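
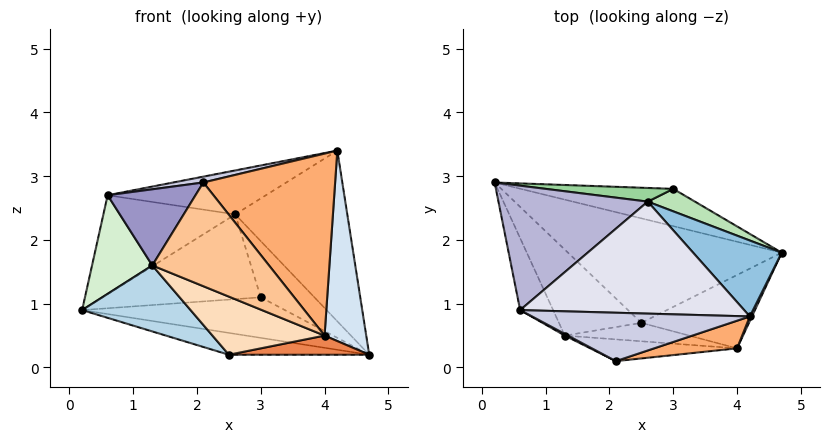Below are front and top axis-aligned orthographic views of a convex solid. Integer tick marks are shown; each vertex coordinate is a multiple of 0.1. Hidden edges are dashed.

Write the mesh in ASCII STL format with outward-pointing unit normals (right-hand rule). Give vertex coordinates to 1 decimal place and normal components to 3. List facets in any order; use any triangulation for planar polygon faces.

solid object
 facet normal -0.102 0.203 -0.974
  outer loop
   vertex 2.5 0.7 0.2
   vertex 0.2 2.9 0.9
   vertex 4.7 1.8 0.2
  endloop
 endfacet
 facet normal 0.612 0.723 0.321
  outer loop
   vertex 2.6 2.6 2.4
   vertex 4.2 0.8 3.4
   vertex 4.7 1.8 0.2
  endloop
 endfacet
 facet normal -0.636 -0.470 -0.612
  outer loop
   vertex 1.3 0.5 1.6
   vertex 0.2 2.9 0.9
   vertex 2.5 0.7 0.2
  endloop
 endfacet
 facet normal 0.907 -0.421 0.010
  outer loop
   vertex 4.0 0.3 0.5
   vertex 4.7 1.8 0.2
   vertex 4.2 0.8 3.4
  endloop
 endfacet
 facet normal 0.125 -0.250 -0.960
  outer loop
   vertex 4.0 0.3 0.5
   vertex 2.5 0.7 0.2
   vertex 4.7 1.8 0.2
  endloop
 endfacet
 facet normal 0.282 -0.949 0.144
  outer loop
   vertex 4.0 0.3 0.5
   vertex 4.2 0.8 3.4
   vertex 2.1 0.1 2.9
  endloop
 endfacet
 facet normal -0.154 -0.967 -0.203
  outer loop
   vertex 4.0 0.3 0.5
   vertex 2.1 0.1 2.9
   vertex 1.3 0.5 1.6
  endloop
 endfacet
 facet normal -0.190 -0.936 -0.297
  outer loop
   vertex 4.0 0.3 0.5
   vertex 1.3 0.5 1.6
   vertex 2.5 0.7 0.2
  endloop
 endfacet
 facet normal 0.074 0.734 -0.675
  outer loop
   vertex 3.0 2.8 1.1
   vertex 4.7 1.8 0.2
   vertex 0.2 2.9 0.9
  endloop
 endfacet
 facet normal 0.024 0.987 0.159
  outer loop
   vertex 3.0 2.8 1.1
   vertex 0.2 2.9 0.9
   vertex 2.6 2.6 2.4
  endloop
 endfacet
 facet normal 0.596 0.745 0.298
  outer loop
   vertex 3.0 2.8 1.1
   vertex 2.6 2.6 2.4
   vertex 4.7 1.8 0.2
  endloop
 endfacet
 facet normal -0.811 -0.472 -0.345
  outer loop
   vertex 0.6 0.9 2.7
   vertex 0.2 2.9 0.9
   vertex 1.3 0.5 1.6
  endloop
 endfacet
 facet normal -0.473 -0.881 0.020
  outer loop
   vertex 0.6 0.9 2.7
   vertex 1.3 0.5 1.6
   vertex 2.1 0.1 2.9
  endloop
 endfacet
 facet normal -0.381 0.575 0.724
  outer loop
   vertex 0.6 0.9 2.7
   vertex 2.6 2.6 2.4
   vertex 0.2 2.9 0.9
  endloop
 endfacet
 facet normal -0.193 -0.118 0.974
  outer loop
   vertex 0.6 0.9 2.7
   vertex 2.1 0.1 2.9
   vertex 4.2 0.8 3.4
  endloop
 endfacet
 facet normal -0.168 0.360 0.918
  outer loop
   vertex 0.6 0.9 2.7
   vertex 4.2 0.8 3.4
   vertex 2.6 2.6 2.4
  endloop
 endfacet
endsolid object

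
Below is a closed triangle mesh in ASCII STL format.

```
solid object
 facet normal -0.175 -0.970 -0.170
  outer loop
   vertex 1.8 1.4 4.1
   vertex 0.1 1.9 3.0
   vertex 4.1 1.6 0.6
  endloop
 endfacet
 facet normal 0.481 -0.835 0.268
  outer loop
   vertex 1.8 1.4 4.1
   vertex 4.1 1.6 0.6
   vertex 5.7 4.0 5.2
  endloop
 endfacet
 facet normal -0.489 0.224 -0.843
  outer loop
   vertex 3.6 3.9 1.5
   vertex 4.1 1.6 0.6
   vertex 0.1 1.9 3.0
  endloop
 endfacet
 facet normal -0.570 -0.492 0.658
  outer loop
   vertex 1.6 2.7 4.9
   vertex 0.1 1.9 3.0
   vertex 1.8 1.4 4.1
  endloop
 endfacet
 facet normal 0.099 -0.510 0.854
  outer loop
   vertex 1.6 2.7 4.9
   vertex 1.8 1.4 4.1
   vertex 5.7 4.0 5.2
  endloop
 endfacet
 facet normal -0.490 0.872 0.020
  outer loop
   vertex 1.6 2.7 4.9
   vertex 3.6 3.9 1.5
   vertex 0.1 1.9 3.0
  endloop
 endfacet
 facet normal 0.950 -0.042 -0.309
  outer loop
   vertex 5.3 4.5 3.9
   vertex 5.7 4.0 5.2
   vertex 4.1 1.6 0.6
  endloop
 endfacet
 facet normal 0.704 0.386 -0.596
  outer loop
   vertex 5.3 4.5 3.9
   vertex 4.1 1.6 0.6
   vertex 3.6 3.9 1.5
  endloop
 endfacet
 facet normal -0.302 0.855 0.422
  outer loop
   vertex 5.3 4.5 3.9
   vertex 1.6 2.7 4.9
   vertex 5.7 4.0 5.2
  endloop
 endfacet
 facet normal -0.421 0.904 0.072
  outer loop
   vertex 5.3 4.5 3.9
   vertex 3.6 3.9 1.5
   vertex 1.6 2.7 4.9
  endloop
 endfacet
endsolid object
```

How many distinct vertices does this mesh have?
7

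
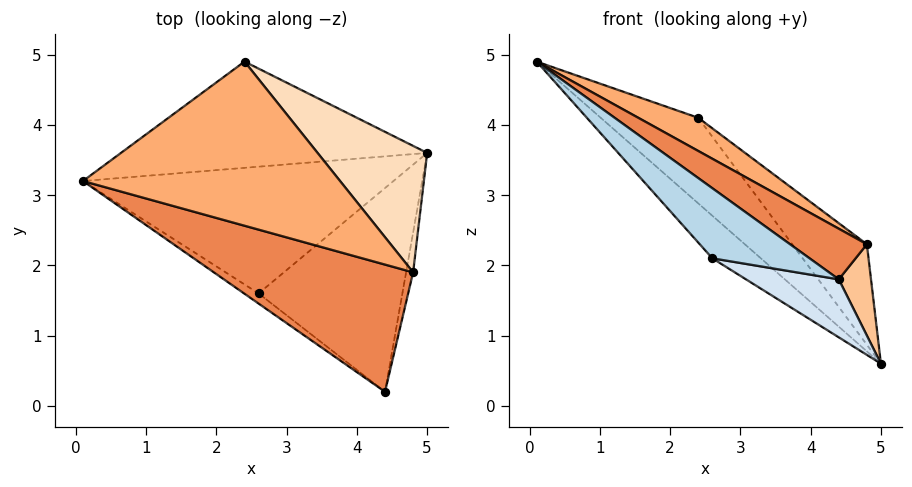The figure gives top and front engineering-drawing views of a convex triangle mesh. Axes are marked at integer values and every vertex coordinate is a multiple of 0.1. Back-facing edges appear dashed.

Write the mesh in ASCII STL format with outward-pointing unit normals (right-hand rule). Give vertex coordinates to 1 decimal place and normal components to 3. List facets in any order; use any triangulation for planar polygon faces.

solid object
 facet normal -0.592 0.506 -0.628
  outer loop
   vertex 2.4 4.9 4.1
   vertex 5.0 3.6 0.6
   vertex 0.1 3.2 4.9
  endloop
 endfacet
 facet normal -0.651 0.242 -0.719
  outer loop
   vertex 2.6 1.6 2.1
   vertex 0.1 3.2 4.9
   vertex 5.0 3.6 0.6
  endloop
 endfacet
 facet normal -0.622 -0.775 -0.112
  outer loop
   vertex 2.6 1.6 2.1
   vertex 4.4 0.2 1.8
   vertex 0.1 3.2 4.9
  endloop
 endfacet
 facet normal -0.350 -0.256 -0.901
  outer loop
   vertex 2.6 1.6 2.1
   vertex 5.0 3.6 0.6
   vertex 4.4 0.2 1.8
  endloop
 endfacet
 facet normal 0.381 -0.342 0.859
  outer loop
   vertex 4.8 1.9 2.3
   vertex 0.1 3.2 4.9
   vertex 4.4 0.2 1.8
  endloop
 endfacet
 facet normal 0.438 -0.178 0.881
  outer loop
   vertex 4.8 1.9 2.3
   vertex 2.4 4.9 4.1
   vertex 0.1 3.2 4.9
  endloop
 endfacet
 facet normal 0.975 -0.203 -0.089
  outer loop
   vertex 4.8 1.9 2.3
   vertex 4.4 0.2 1.8
   vertex 5.0 3.6 0.6
  endloop
 endfacet
 facet normal 0.807 0.368 0.463
  outer loop
   vertex 4.8 1.9 2.3
   vertex 5.0 3.6 0.6
   vertex 2.4 4.9 4.1
  endloop
 endfacet
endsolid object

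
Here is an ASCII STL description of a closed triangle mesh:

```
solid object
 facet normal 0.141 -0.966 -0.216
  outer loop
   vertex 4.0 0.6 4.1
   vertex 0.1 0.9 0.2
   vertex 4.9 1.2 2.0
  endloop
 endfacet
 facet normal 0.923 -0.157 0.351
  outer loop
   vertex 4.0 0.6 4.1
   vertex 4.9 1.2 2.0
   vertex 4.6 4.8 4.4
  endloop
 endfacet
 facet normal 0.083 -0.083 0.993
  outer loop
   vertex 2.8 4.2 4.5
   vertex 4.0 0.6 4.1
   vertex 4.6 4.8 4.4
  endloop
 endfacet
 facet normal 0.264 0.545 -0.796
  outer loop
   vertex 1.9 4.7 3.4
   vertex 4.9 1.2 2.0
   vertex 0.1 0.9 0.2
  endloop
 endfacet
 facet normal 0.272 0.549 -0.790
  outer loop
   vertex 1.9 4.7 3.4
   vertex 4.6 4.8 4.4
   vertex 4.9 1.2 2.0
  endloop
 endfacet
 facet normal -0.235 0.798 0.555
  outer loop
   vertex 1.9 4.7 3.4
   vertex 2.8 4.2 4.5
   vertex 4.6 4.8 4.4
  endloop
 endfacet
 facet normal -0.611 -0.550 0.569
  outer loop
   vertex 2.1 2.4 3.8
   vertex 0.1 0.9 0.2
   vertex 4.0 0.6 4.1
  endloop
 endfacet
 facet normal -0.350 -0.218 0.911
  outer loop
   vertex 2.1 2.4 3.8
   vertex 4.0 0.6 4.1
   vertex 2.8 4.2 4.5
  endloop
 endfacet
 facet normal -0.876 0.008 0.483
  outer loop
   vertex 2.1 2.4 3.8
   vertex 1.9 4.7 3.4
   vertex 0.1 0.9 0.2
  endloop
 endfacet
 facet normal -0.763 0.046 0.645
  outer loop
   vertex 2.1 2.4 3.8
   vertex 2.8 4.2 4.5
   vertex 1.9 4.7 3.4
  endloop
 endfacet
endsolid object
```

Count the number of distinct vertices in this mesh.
7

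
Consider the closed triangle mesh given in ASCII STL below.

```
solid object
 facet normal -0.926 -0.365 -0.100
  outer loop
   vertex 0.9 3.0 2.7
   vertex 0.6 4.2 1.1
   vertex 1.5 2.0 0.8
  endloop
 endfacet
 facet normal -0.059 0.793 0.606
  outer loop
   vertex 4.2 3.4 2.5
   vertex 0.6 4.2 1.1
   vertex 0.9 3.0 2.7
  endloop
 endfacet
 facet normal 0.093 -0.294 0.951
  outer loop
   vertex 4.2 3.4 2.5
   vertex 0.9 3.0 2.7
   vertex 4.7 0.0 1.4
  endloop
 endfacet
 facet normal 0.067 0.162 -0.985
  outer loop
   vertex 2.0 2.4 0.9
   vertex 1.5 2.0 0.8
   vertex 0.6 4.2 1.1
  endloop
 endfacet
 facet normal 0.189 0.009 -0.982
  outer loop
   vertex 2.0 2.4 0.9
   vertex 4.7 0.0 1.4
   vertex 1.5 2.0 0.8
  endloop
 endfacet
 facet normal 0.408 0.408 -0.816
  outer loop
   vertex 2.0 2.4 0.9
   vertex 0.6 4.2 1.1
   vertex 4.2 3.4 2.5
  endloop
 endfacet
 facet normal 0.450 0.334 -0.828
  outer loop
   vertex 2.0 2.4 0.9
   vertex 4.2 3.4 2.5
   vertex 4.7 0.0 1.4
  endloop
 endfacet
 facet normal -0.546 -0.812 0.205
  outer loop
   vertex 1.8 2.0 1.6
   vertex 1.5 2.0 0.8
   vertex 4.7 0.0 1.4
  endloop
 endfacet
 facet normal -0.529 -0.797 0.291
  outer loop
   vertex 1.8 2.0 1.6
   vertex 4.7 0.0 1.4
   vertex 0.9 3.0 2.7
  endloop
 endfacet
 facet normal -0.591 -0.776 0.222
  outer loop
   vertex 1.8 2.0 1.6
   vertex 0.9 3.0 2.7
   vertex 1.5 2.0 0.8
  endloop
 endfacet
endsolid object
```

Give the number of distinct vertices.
7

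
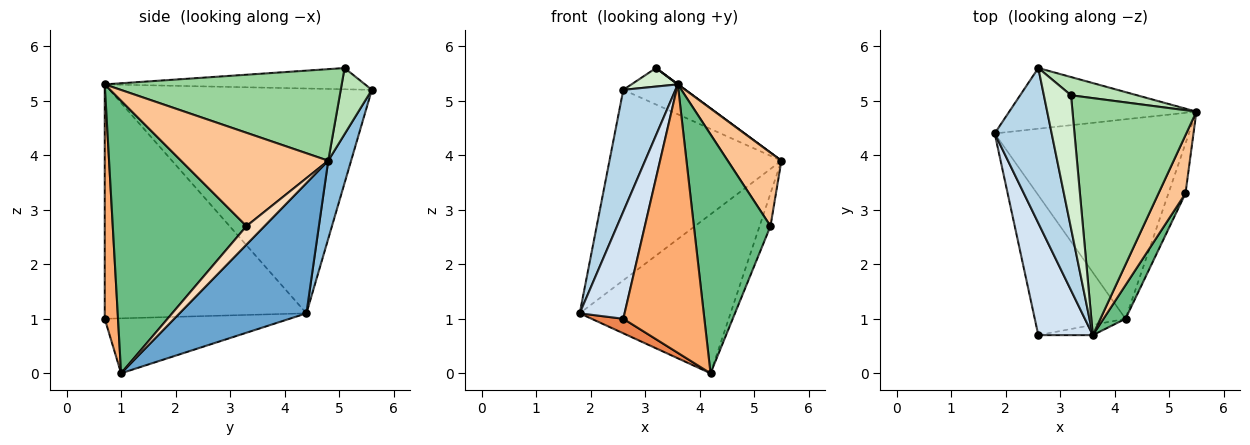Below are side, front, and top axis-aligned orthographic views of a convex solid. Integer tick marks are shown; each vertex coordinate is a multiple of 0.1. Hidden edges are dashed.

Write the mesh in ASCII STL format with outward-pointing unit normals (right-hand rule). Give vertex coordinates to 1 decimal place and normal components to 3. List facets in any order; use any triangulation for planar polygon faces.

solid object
 facet normal 0.464 0.552 -0.693
  outer loop
   vertex 4.2 1.0 0.0
   vertex 1.8 4.4 1.1
   vertex 5.5 4.8 3.9
  endloop
 endfacet
 facet normal 0.126 0.945 -0.301
  outer loop
   vertex 2.6 5.6 5.2
   vertex 5.5 4.8 3.9
   vertex 1.8 4.4 1.1
  endloop
 endfacet
 facet normal -0.952 -0.189 0.241
  outer loop
   vertex 2.6 5.6 5.2
   vertex 1.8 4.4 1.1
   vertex 3.6 0.7 5.3
  endloop
 endfacet
 facet normal -0.952 -0.212 0.221
  outer loop
   vertex 2.6 0.7 1.0
   vertex 3.6 0.7 5.3
   vertex 1.8 4.4 1.1
  endloop
 endfacet
 facet normal -0.516 -0.089 -0.852
  outer loop
   vertex 2.6 0.7 1.0
   vertex 1.8 4.4 1.1
   vertex 4.2 1.0 0.0
  endloop
 endfacet
 facet normal 0.161 -0.986 -0.038
  outer loop
   vertex 2.6 0.7 1.0
   vertex 4.2 1.0 0.0
   vertex 3.6 0.7 5.3
  endloop
 endfacet
 facet normal 0.907 -0.331 0.262
  outer loop
   vertex 5.3 3.3 2.7
   vertex 5.5 4.8 3.9
   vertex 3.6 0.7 5.3
  endloop
 endfacet
 facet normal 0.672 0.406 -0.620
  outer loop
   vertex 5.3 3.3 2.7
   vertex 4.2 1.0 0.0
   vertex 5.5 4.8 3.9
  endloop
 endfacet
 facet normal 0.866 -0.496 0.070
  outer loop
   vertex 5.3 3.3 2.7
   vertex 3.6 0.7 5.3
   vertex 4.2 1.0 0.0
  endloop
 endfacet
 facet normal 0.594 -0.001 0.804
  outer loop
   vertex 3.2 5.1 5.6
   vertex 3.6 0.7 5.3
   vertex 5.5 4.8 3.9
  endloop
 endfacet
 facet normal 0.408 0.816 0.408
  outer loop
   vertex 3.2 5.1 5.6
   vertex 5.5 4.8 3.9
   vertex 2.6 5.6 5.2
  endloop
 endfacet
 facet normal -0.613 -0.109 0.783
  outer loop
   vertex 3.2 5.1 5.6
   vertex 2.6 5.6 5.2
   vertex 3.6 0.7 5.3
  endloop
 endfacet
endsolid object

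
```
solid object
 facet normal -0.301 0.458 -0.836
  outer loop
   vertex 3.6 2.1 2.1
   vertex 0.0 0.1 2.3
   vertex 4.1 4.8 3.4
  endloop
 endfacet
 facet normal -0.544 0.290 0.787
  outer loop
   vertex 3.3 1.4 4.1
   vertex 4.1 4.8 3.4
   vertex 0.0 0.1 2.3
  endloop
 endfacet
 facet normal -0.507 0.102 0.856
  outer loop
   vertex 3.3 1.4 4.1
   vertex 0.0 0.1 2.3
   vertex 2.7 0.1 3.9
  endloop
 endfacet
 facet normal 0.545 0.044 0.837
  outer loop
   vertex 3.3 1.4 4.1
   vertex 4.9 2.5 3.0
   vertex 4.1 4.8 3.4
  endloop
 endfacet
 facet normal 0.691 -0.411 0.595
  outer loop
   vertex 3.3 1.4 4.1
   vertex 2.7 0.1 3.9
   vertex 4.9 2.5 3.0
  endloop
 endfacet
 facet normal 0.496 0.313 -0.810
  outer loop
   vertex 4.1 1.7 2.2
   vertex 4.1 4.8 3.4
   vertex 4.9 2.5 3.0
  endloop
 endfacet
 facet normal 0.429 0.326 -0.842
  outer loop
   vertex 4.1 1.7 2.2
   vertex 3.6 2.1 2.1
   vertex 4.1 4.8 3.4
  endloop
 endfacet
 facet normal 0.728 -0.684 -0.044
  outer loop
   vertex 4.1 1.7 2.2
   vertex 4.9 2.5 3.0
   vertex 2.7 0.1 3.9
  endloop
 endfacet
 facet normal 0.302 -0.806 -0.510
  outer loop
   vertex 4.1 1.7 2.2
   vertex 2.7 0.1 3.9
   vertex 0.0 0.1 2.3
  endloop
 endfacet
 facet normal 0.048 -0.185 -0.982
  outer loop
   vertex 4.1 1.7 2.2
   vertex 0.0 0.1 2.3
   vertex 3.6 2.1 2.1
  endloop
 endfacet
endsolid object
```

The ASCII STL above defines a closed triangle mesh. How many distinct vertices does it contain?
7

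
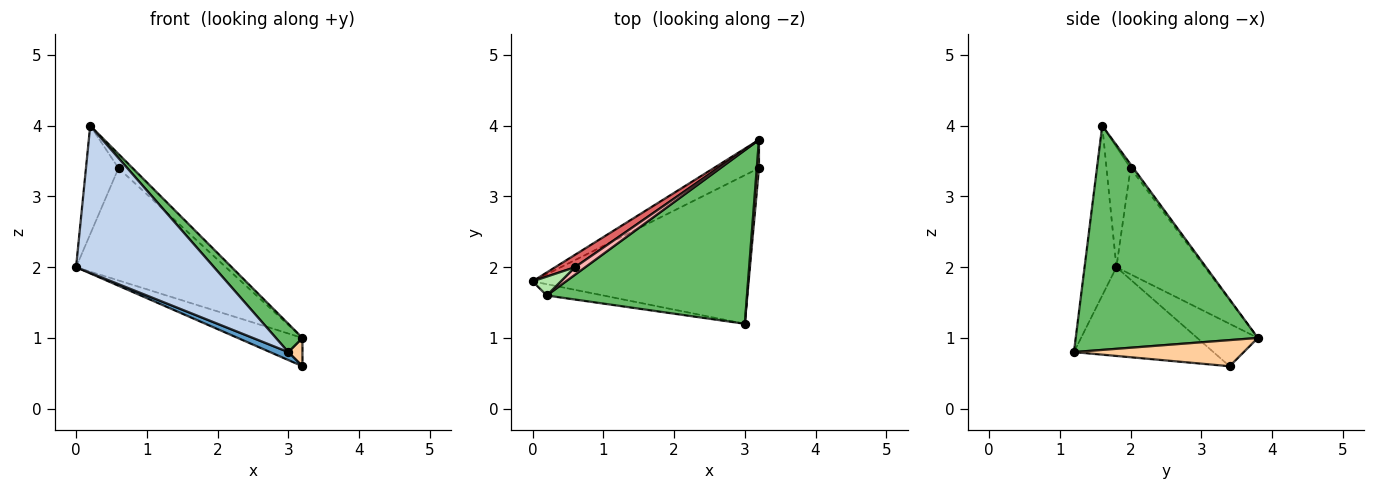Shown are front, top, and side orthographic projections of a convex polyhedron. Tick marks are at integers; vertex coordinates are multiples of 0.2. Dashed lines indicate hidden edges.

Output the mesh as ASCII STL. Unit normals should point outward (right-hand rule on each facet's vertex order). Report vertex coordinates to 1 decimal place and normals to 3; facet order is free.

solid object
 facet normal -0.379 -0.049 -0.924
  outer loop
   vertex 3.0 1.2 0.8
   vertex 0.0 1.8 2.0
   vertex 3.2 3.4 0.6
  endloop
 endfacet
 facet normal -0.224 -0.972 -0.075
  outer loop
   vertex 0.2 1.6 4.0
   vertex 0.0 1.8 2.0
   vertex 3.0 1.2 0.8
  endloop
 endfacet
 facet normal -0.553 0.589 -0.589
  outer loop
   vertex 3.2 3.8 1.0
   vertex 3.2 3.4 0.6
   vertex 0.0 1.8 2.0
  endloop
 endfacet
 facet normal 0.993 -0.083 0.083
  outer loop
   vertex 3.2 3.8 1.0
   vertex 3.0 1.2 0.8
   vertex 3.2 3.4 0.6
  endloop
 endfacet
 facet normal 0.741 -0.108 0.662
  outer loop
   vertex 3.2 3.8 1.0
   vertex 0.2 1.6 4.0
   vertex 3.0 1.2 0.8
  endloop
 endfacet
 facet normal -0.589 0.796 0.139
  outer loop
   vertex 0.6 2.0 3.4
   vertex 0.0 1.8 2.0
   vertex 0.2 1.6 4.0
  endloop
 endfacet
 facet normal -0.506 0.857 0.094
  outer loop
   vertex 0.6 2.0 3.4
   vertex 3.2 3.8 1.0
   vertex 0.0 1.8 2.0
  endloop
 endfacet
 facet normal -0.174 0.869 0.463
  outer loop
   vertex 0.6 2.0 3.4
   vertex 0.2 1.6 4.0
   vertex 3.2 3.8 1.0
  endloop
 endfacet
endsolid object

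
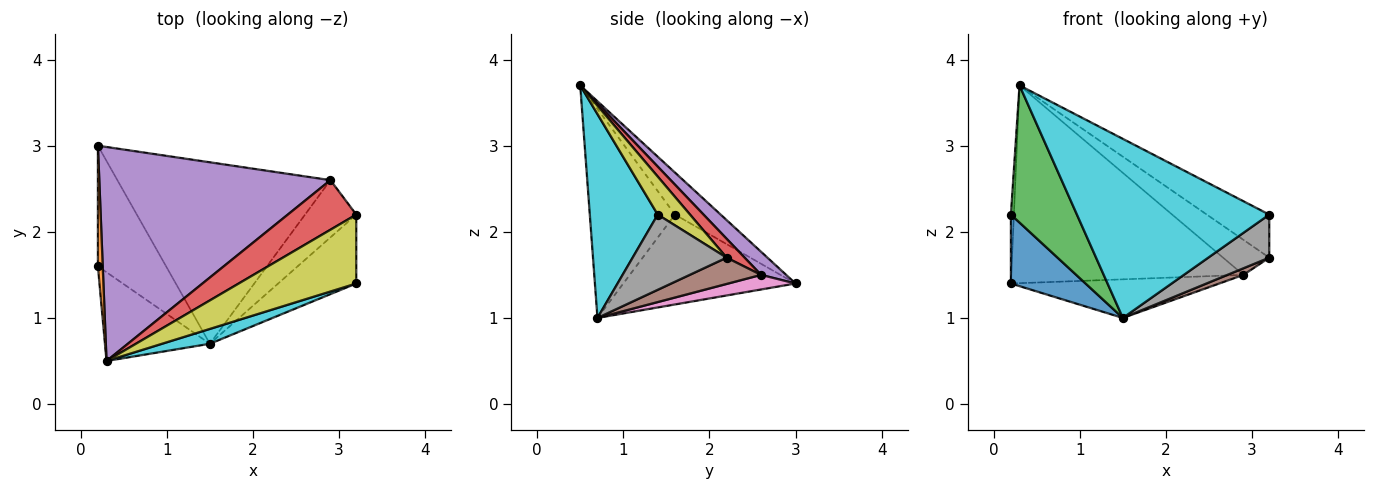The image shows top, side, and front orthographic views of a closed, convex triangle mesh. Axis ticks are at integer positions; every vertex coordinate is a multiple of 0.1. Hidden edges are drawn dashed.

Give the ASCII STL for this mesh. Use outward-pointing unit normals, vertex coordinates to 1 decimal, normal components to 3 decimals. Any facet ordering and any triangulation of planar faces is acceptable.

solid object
 facet normal -0.753 -0.326 -0.571
  outer loop
   vertex 1.5 0.7 1.0
   vertex 0.2 1.6 2.2
   vertex 0.2 3.0 1.4
  endloop
 endfacet
 facet normal -0.991 0.065 0.114
  outer loop
   vertex 0.3 0.5 3.7
   vertex 0.2 3.0 1.4
   vertex 0.2 1.6 2.2
  endloop
 endfacet
 facet normal -0.735 -0.570 -0.369
  outer loop
   vertex 0.3 0.5 3.7
   vertex 0.2 1.6 2.2
   vertex 1.5 0.7 1.0
  endloop
 endfacet
 facet normal 0.219 0.563 0.797
  outer loop
   vertex 2.9 2.6 1.5
   vertex 0.3 0.5 3.7
   vertex 3.2 2.2 1.7
  endloop
 endfacet
 facet normal 0.073 0.677 0.733
  outer loop
   vertex 2.9 2.6 1.5
   vertex 0.2 3.0 1.4
   vertex 0.3 0.5 3.7
  endloop
 endfacet
 facet normal 0.454 -0.102 -0.885
  outer loop
   vertex 2.9 2.6 1.5
   vertex 3.2 2.2 1.7
   vertex 1.5 0.7 1.0
  endloop
 endfacet
 facet normal 0.067 0.208 -0.976
  outer loop
   vertex 2.9 2.6 1.5
   vertex 1.5 0.7 1.0
   vertex 0.2 3.0 1.4
  endloop
 endfacet
 facet normal 0.633 -0.410 -0.657
  outer loop
   vertex 3.2 1.4 2.2
   vertex 1.5 0.7 1.0
   vertex 3.2 2.2 1.7
  endloop
 endfacet
 facet normal 0.264 0.511 0.818
  outer loop
   vertex 3.2 1.4 2.2
   vertex 3.2 2.2 1.7
   vertex 0.3 0.5 3.7
  endloop
 endfacet
 facet normal 0.332 -0.940 0.078
  outer loop
   vertex 3.2 1.4 2.2
   vertex 0.3 0.5 3.7
   vertex 1.5 0.7 1.0
  endloop
 endfacet
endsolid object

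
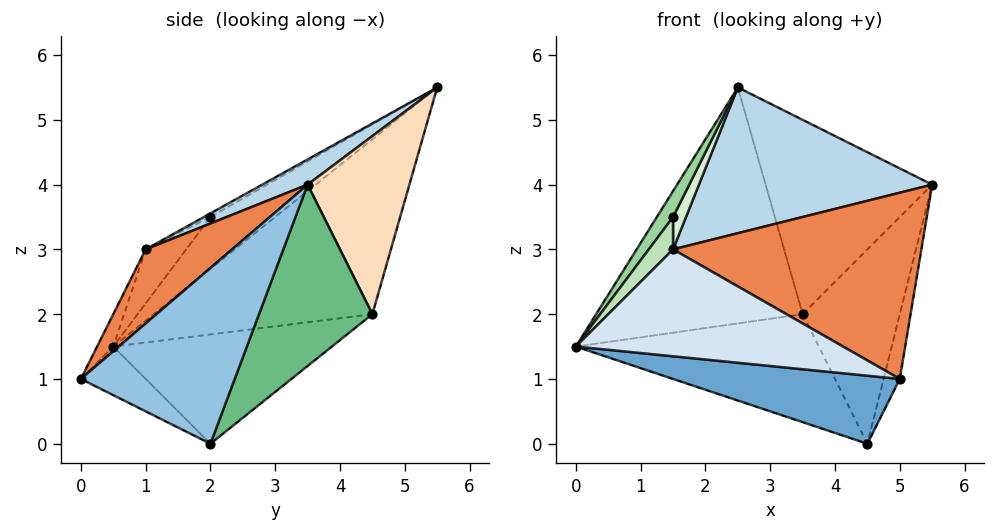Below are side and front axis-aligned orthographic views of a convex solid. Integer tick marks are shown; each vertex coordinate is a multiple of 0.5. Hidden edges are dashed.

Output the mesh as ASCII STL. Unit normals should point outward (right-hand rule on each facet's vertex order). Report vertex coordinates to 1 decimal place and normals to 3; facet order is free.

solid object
 facet normal -0.134 -0.470 -0.873
  outer loop
   vertex 5.0 0.0 1.0
   vertex 0.0 0.5 1.5
   vertex 4.5 2.0 0.0
  endloop
 endfacet
 facet normal 0.956 0.101 -0.277
  outer loop
   vertex 5.0 0.0 1.0
   vertex 4.5 2.0 0.0
   vertex 5.5 3.5 4.0
  endloop
 endfacet
 facet normal 0.097 -0.500 0.861
  outer loop
   vertex 1.5 1.0 3.0
   vertex 5.5 3.5 4.0
   vertex 2.5 5.5 5.5
  endloop
 endfacet
 facet normal -0.056 -0.929 0.366
  outer loop
   vertex 1.5 1.0 3.0
   vertex 0.0 0.5 1.5
   vertex 5.0 0.0 1.0
  endloop
 endfacet
 facet normal 0.227 -0.652 0.723
  outer loop
   vertex 1.5 1.0 3.0
   vertex 5.0 0.0 1.0
   vertex 5.5 3.5 4.0
  endloop
 endfacet
 facet normal -0.674 0.637 -0.375
  outer loop
   vertex 3.5 4.5 2.0
   vertex 0.0 0.5 1.5
   vertex 2.5 5.5 5.5
  endloop
 endfacet
 facet normal -0.415 0.461 -0.784
  outer loop
   vertex 3.5 4.5 2.0
   vertex 4.5 2.0 0.0
   vertex 0.0 0.5 1.5
  endloop
 endfacet
 facet normal 0.519 0.849 -0.094
  outer loop
   vertex 3.5 4.5 2.0
   vertex 2.5 5.5 5.5
   vertex 5.5 3.5 4.0
  endloop
 endfacet
 facet normal 0.697 0.597 -0.398
  outer loop
   vertex 3.5 4.5 2.0
   vertex 5.5 3.5 4.0
   vertex 4.5 2.0 0.0
  endloop
 endfacet
 facet normal -0.718 -0.179 0.673
  outer loop
   vertex 1.5 2.0 3.5
   vertex 2.5 5.5 5.5
   vertex 0.0 0.5 1.5
  endloop
 endfacet
 facet normal -0.598 -0.359 0.717
  outer loop
   vertex 1.5 2.0 3.5
   vertex 0.0 0.5 1.5
   vertex 1.5 1.0 3.0
  endloop
 endfacet
 facet normal -0.218 -0.436 0.873
  outer loop
   vertex 1.5 2.0 3.5
   vertex 1.5 1.0 3.0
   vertex 2.5 5.5 5.5
  endloop
 endfacet
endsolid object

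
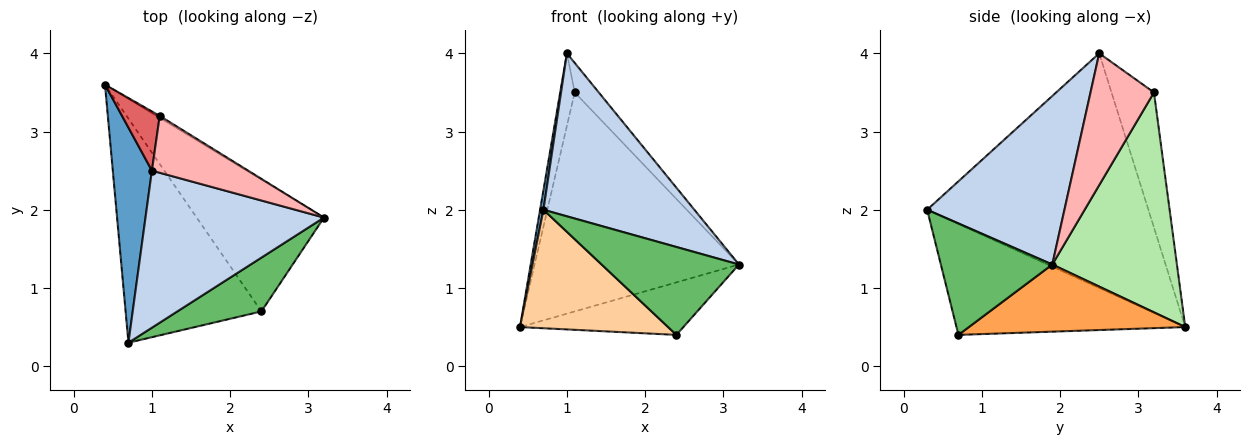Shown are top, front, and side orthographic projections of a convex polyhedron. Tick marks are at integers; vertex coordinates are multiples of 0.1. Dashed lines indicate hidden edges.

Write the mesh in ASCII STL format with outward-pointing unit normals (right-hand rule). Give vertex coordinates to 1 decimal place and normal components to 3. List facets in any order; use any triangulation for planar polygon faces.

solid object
 facet normal -0.986 -0.015 0.164
  outer loop
   vertex 1.0 2.5 4.0
   vertex 0.4 3.6 0.5
   vertex 0.7 0.3 2.0
  endloop
 endfacet
 facet normal 0.548 -0.602 0.580
  outer loop
   vertex 1.0 2.5 4.0
   vertex 0.7 0.3 2.0
   vertex 3.2 1.9 1.3
  endloop
 endfacet
 facet normal 0.440 0.332 -0.834
  outer loop
   vertex 2.4 0.7 0.4
   vertex 0.4 3.6 0.5
   vertex 3.2 1.9 1.3
  endloop
 endfacet
 facet normal -0.585 -0.379 -0.717
  outer loop
   vertex 2.4 0.7 0.4
   vertex 0.7 0.3 2.0
   vertex 0.4 3.6 0.5
  endloop
 endfacet
 facet normal 0.569 -0.701 0.429
  outer loop
   vertex 2.4 0.7 0.4
   vertex 3.2 1.9 1.3
   vertex 0.7 0.3 2.0
  endloop
 endfacet
 facet normal 0.521 0.854 -0.008
  outer loop
   vertex 1.1 3.2 3.5
   vertex 3.2 1.9 1.3
   vertex 0.4 3.6 0.5
  endloop
 endfacet
 facet normal -0.915 0.313 0.255
  outer loop
   vertex 1.1 3.2 3.5
   vertex 0.4 3.6 0.5
   vertex 1.0 2.5 4.0
  endloop
 endfacet
 facet normal 0.772 0.293 0.564
  outer loop
   vertex 1.1 3.2 3.5
   vertex 1.0 2.5 4.0
   vertex 3.2 1.9 1.3
  endloop
 endfacet
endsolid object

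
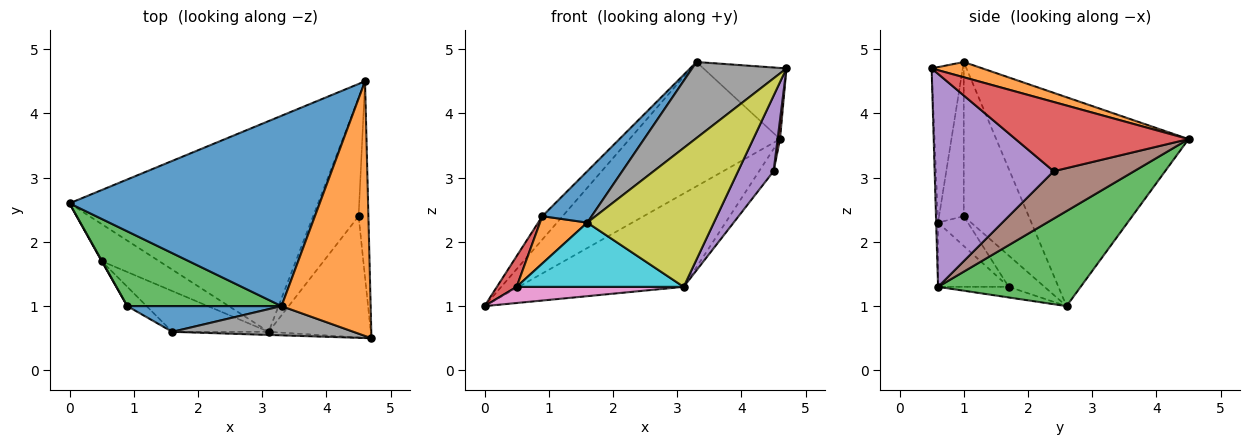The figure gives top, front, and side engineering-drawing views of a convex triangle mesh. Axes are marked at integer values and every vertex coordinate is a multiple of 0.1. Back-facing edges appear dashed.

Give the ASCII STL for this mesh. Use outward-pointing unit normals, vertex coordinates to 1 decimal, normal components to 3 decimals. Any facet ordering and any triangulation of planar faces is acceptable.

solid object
 facet normal -0.573 0.448 0.686
  outer loop
   vertex 3.3 1.0 4.8
   vertex 4.6 4.5 3.6
   vertex 0.0 2.6 1.0
  endloop
 endfacet
 facet normal 0.163 0.265 0.950
  outer loop
   vertex 3.3 1.0 4.8
   vertex 4.7 0.5 4.7
   vertex 4.6 4.5 3.6
  endloop
 endfacet
 facet normal 0.330 0.382 -0.863
  outer loop
   vertex 3.1 0.6 1.3
   vertex 0.0 2.6 1.0
   vertex 4.6 4.5 3.6
  endloop
 endfacet
 facet normal 0.990 -0.014 -0.140
  outer loop
   vertex 4.5 2.4 3.1
   vertex 4.6 4.5 3.6
   vertex 4.7 0.5 4.7
  endloop
 endfacet
 facet normal 0.871 -0.260 -0.417
  outer loop
   vertex 4.5 2.4 3.1
   vertex 4.7 0.5 4.7
   vertex 3.1 0.6 1.3
  endloop
 endfacet
 facet normal 0.716 0.129 -0.686
  outer loop
   vertex 4.5 2.4 3.1
   vertex 3.1 0.6 1.3
   vertex 4.6 4.5 3.6
  endloop
 endfacet
 facet normal -0.167 -0.394 -0.904
  outer loop
   vertex 0.5 1.7 1.3
   vertex 0.0 2.6 1.0
   vertex 3.1 0.6 1.3
  endloop
 endfacet
 facet normal -0.294 -0.892 0.343
  outer loop
   vertex 1.6 0.6 2.3
   vertex 4.7 0.5 4.7
   vertex 3.3 1.0 4.8
  endloop
 endfacet
 facet normal -0.015 -1.000 -0.022
  outer loop
   vertex 1.6 0.6 2.3
   vertex 3.1 0.6 1.3
   vertex 4.7 0.5 4.7
  endloop
 endfacet
 facet normal -0.336 -0.795 -0.505
  outer loop
   vertex 1.6 0.6 2.3
   vertex 0.5 1.7 1.3
   vertex 3.1 0.6 1.3
  endloop
 endfacet
 facet normal -0.408 -0.816 0.408
  outer loop
   vertex 0.9 1.0 2.4
   vertex 1.6 0.6 2.3
   vertex 3.3 1.0 4.8
  endloop
 endfacet
 facet normal -0.504 -0.800 -0.326
  outer loop
   vertex 0.9 1.0 2.4
   vertex 0.5 1.7 1.3
   vertex 1.6 0.6 2.3
  endloop
 endfacet
 facet normal -0.690 0.216 0.690
  outer loop
   vertex 0.9 1.0 2.4
   vertex 3.3 1.0 4.8
   vertex 0.0 2.6 1.0
  endloop
 endfacet
 facet normal -0.876 -0.483 0.011
  outer loop
   vertex 0.9 1.0 2.4
   vertex 0.0 2.6 1.0
   vertex 0.5 1.7 1.3
  endloop
 endfacet
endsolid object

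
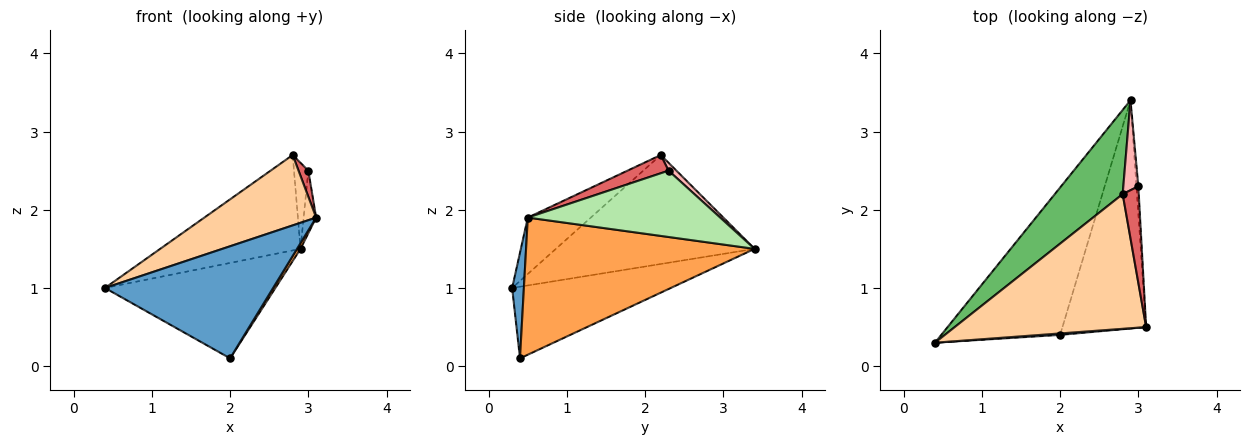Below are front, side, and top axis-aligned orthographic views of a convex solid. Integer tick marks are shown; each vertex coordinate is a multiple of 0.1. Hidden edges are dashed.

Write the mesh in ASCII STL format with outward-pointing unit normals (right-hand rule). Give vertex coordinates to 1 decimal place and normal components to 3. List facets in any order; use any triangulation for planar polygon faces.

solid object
 facet normal 0.070 -0.997 0.013
  outer loop
   vertex 2.0 0.4 0.1
   vertex 3.1 0.5 1.9
   vertex 0.4 0.3 1.0
  endloop
 endfacet
 facet normal -0.452 0.485 -0.749
  outer loop
   vertex 2.0 0.4 0.1
   vertex 0.4 0.3 1.0
   vertex 2.9 3.4 1.5
  endloop
 endfacet
 facet normal 0.854 -0.013 -0.521
  outer loop
   vertex 2.0 0.4 0.1
   vertex 2.9 3.4 1.5
   vertex 3.1 0.5 1.9
  endloop
 endfacet
 facet normal -0.253 -0.448 0.858
  outer loop
   vertex 2.8 2.2 2.7
   vertex 0.4 0.3 1.0
   vertex 3.1 0.5 1.9
  endloop
 endfacet
 facet normal -0.728 0.514 0.453
  outer loop
   vertex 2.8 2.2 2.7
   vertex 2.9 3.4 1.5
   vertex 0.4 0.3 1.0
  endloop
 endfacet
 facet normal 0.997 0.065 -0.028
  outer loop
   vertex 3.0 2.3 2.5
   vertex 3.1 0.5 1.9
   vertex 2.9 3.4 1.5
  endloop
 endfacet
 facet normal 0.739 -0.176 0.651
  outer loop
   vertex 3.0 2.3 2.5
   vertex 2.8 2.2 2.7
   vertex 3.1 0.5 1.9
  endloop
 endfacet
 facet normal 0.353 0.647 0.676
  outer loop
   vertex 3.0 2.3 2.5
   vertex 2.9 3.4 1.5
   vertex 2.8 2.2 2.7
  endloop
 endfacet
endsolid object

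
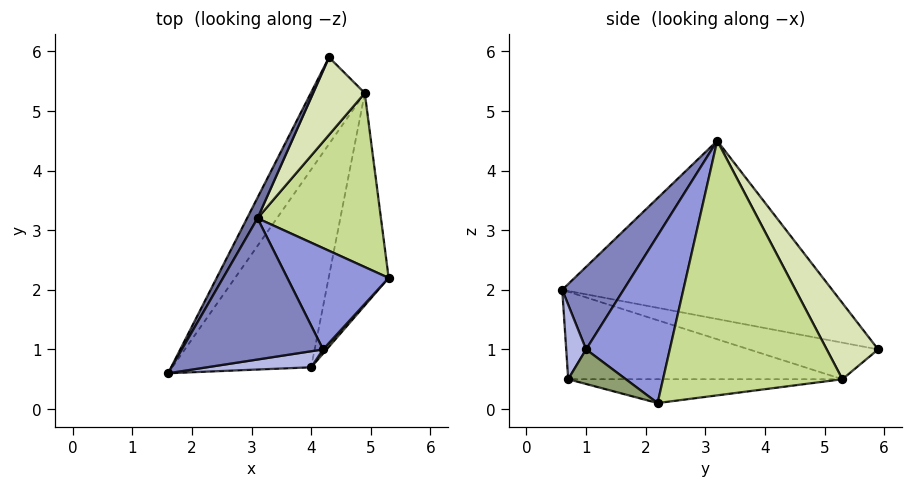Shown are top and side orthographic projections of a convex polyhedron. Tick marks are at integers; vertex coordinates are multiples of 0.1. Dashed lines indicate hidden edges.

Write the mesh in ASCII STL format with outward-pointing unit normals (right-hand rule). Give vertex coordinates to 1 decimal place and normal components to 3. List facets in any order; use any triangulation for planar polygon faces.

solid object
 facet normal -0.886 0.461 0.052
  outer loop
   vertex 3.1 3.2 4.5
   vertex 4.3 5.9 1.0
   vertex 1.6 0.6 2.0
  endloop
 endfacet
 facet normal 0.336 -0.746 0.575
  outer loop
   vertex 4.2 1.0 1.0
   vertex 3.1 3.2 4.5
   vertex 1.6 0.6 2.0
  endloop
 endfacet
 facet normal 0.795 -0.368 0.481
  outer loop
   vertex 4.2 1.0 1.0
   vertex 5.3 2.2 0.1
   vertex 3.1 3.2 4.5
  endloop
 endfacet
 facet normal 0.289 -0.867 0.405
  outer loop
   vertex 4.0 0.7 0.5
   vertex 4.2 1.0 1.0
   vertex 1.6 0.6 2.0
  endloop
 endfacet
 facet normal 0.764 -0.641 0.079
  outer loop
   vertex 4.0 0.7 0.5
   vertex 5.3 2.2 0.1
   vertex 4.2 1.0 1.0
  endloop
 endfacet
 facet normal -0.368 0.072 -0.927
  outer loop
   vertex 4.9 5.3 0.5
   vertex 5.3 2.2 0.1
   vertex 4.0 0.7 0.5
  endloop
 endfacet
 facet normal 0.898 0.060 0.436
  outer loop
   vertex 4.9 5.3 0.5
   vertex 3.1 3.2 4.5
   vertex 5.3 2.2 0.1
  endloop
 endfacet
 facet normal 0.779 0.339 0.528
  outer loop
   vertex 4.9 5.3 0.5
   vertex 4.3 5.9 1.0
   vertex 3.1 3.2 4.5
  endloop
 endfacet
 facet normal -0.556 0.128 -0.821
  outer loop
   vertex 4.9 5.3 0.5
   vertex 1.6 0.6 2.0
   vertex 4.3 5.9 1.0
  endloop
 endfacet
 facet normal -0.530 0.104 -0.841
  outer loop
   vertex 4.9 5.3 0.5
   vertex 4.0 0.7 0.5
   vertex 1.6 0.6 2.0
  endloop
 endfacet
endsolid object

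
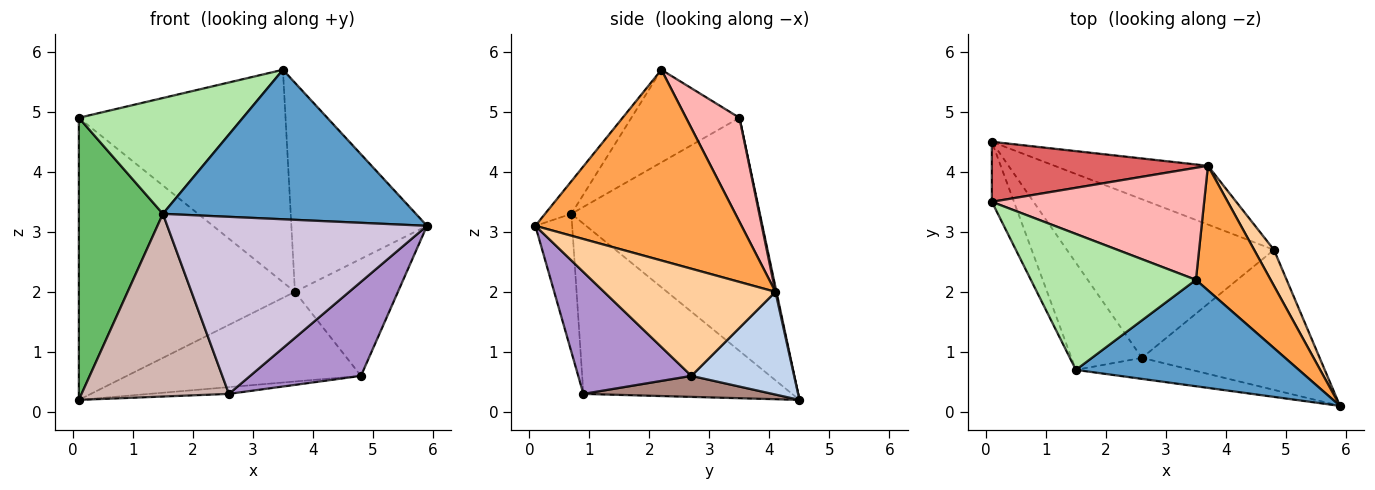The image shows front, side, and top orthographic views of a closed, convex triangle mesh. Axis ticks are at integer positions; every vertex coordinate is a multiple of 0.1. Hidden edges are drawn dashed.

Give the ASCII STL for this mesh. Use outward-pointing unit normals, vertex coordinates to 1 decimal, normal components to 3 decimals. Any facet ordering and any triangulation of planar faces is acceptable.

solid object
 facet normal -0.084 -0.812 0.578
  outer loop
   vertex 1.5 0.7 3.3
   vertex 5.9 0.1 3.1
   vertex 3.5 2.2 5.7
  endloop
 endfacet
 facet normal 0.345 0.785 -0.515
  outer loop
   vertex 3.7 4.1 2.0
   vertex 4.8 2.7 0.6
   vertex 0.1 4.5 0.2
  endloop
 endfacet
 facet normal 0.794 0.522 0.311
  outer loop
   vertex 3.7 4.1 2.0
   vertex 3.5 2.2 5.7
   vertex 5.9 0.1 3.1
  endloop
 endfacet
 facet normal 0.847 0.509 0.157
  outer loop
   vertex 3.7 4.1 2.0
   vertex 5.9 0.1 3.1
   vertex 4.8 2.7 0.6
  endloop
 endfacet
 facet normal -0.910 -0.406 -0.086
  outer loop
   vertex 0.1 3.5 4.9
   vertex 0.1 4.5 0.2
   vertex 1.5 0.7 3.3
  endloop
 endfacet
 facet normal -0.393 -0.596 0.700
  outer loop
   vertex 0.1 3.5 4.9
   vertex 1.5 0.7 3.3
   vertex 3.5 2.2 5.7
  endloop
 endfacet
 facet normal 0.005 0.978 0.208
  outer loop
   vertex 0.1 3.5 4.9
   vertex 3.7 4.1 2.0
   vertex 0.1 4.5 0.2
  endloop
 endfacet
 facet normal 0.223 0.862 0.455
  outer loop
   vertex 0.1 3.5 4.9
   vertex 3.5 2.2 5.7
   vertex 3.7 4.1 2.0
  endloop
 endfacet
 facet normal 0.495 -0.484 -0.721
  outer loop
   vertex 2.6 0.9 0.3
   vertex 4.8 2.7 0.6
   vertex 5.9 0.1 3.1
  endloop
 endfacet
 facet normal -0.139 -0.983 -0.117
  outer loop
   vertex 2.6 0.9 0.3
   vertex 5.9 0.1 3.1
   vertex 1.5 0.7 3.3
  endloop
 endfacet
 facet normal 0.101 0.042 -0.994
  outer loop
   vertex 2.6 0.9 0.3
   vertex 0.1 4.5 0.2
   vertex 4.8 2.7 0.6
  endloop
 endfacet
 facet normal -0.774 -0.546 -0.320
  outer loop
   vertex 2.6 0.9 0.3
   vertex 1.5 0.7 3.3
   vertex 0.1 4.5 0.2
  endloop
 endfacet
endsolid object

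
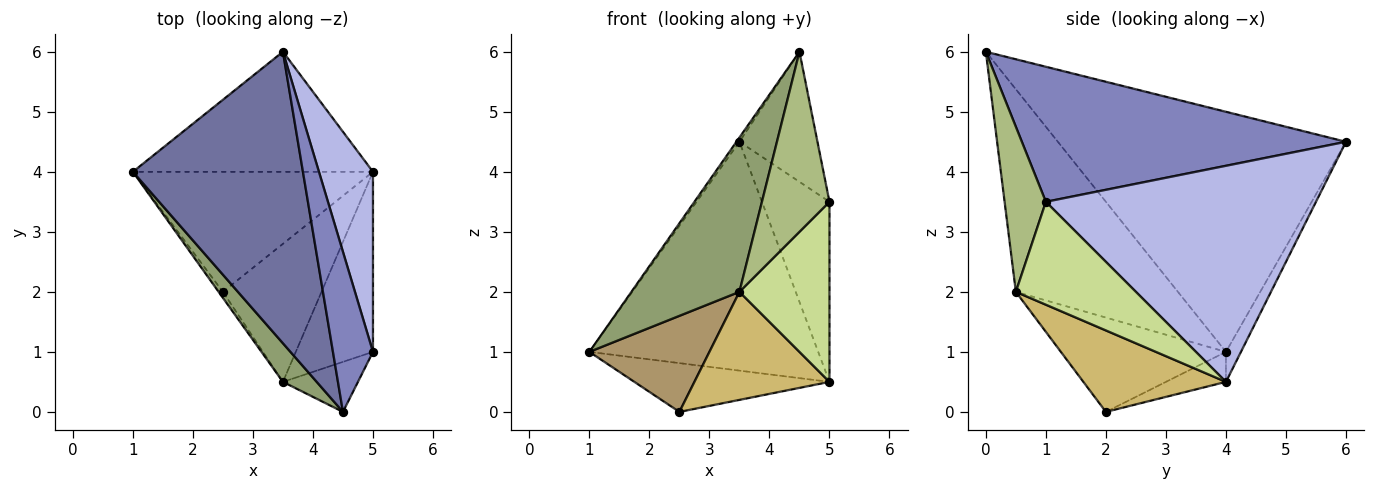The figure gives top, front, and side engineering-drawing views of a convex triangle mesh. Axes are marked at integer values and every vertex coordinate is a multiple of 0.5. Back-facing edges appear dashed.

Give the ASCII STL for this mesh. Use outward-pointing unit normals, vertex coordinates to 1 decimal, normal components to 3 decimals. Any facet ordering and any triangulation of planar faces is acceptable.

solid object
 facet normal -0.816 0.008 0.578
  outer loop
   vertex 4.5 0.0 6.0
   vertex 3.5 6.0 4.5
   vertex 1.0 4.0 1.0
  endloop
 endfacet
 facet normal 0.934 0.225 0.277
  outer loop
   vertex 4.5 0.0 6.0
   vertex 5.0 1.0 3.5
   vertex 3.5 6.0 4.5
  endloop
 endfacet
 facet normal -0.058 0.884 -0.464
  outer loop
   vertex 5.0 4.0 0.5
   vertex 1.0 4.0 1.0
   vertex 3.5 6.0 4.5
  endloop
 endfacet
 facet normal 0.943 0.236 0.236
  outer loop
   vertex 5.0 4.0 0.5
   vertex 3.5 6.0 4.5
   vertex 5.0 1.0 3.5
  endloop
 endfacet
 facet normal -0.824 -0.549 0.137
  outer loop
   vertex 3.5 0.5 2.0
   vertex 4.5 0.0 6.0
   vertex 1.0 4.0 1.0
  endloop
 endfacet
 facet normal 0.507 -0.830 -0.231
  outer loop
   vertex 3.5 0.5 2.0
   vertex 5.0 1.0 3.5
   vertex 4.5 0.0 6.0
  endloop
 endfacet
 facet normal 0.686 -0.514 -0.514
  outer loop
   vertex 3.5 0.5 2.0
   vertex 5.0 4.0 0.5
   vertex 5.0 1.0 3.5
  endloop
 endfacet
 facet normal -0.115 0.374 -0.920
  outer loop
   vertex 2.5 2.0 0.0
   vertex 1.0 4.0 1.0
   vertex 5.0 4.0 0.5
  endloop
 endfacet
 facet normal -0.808 -0.588 -0.037
  outer loop
   vertex 2.5 2.0 0.0
   vertex 3.5 0.5 2.0
   vertex 1.0 4.0 1.0
  endloop
 endfacet
 facet normal 0.545 -0.517 -0.660
  outer loop
   vertex 2.5 2.0 0.0
   vertex 5.0 4.0 0.5
   vertex 3.5 0.5 2.0
  endloop
 endfacet
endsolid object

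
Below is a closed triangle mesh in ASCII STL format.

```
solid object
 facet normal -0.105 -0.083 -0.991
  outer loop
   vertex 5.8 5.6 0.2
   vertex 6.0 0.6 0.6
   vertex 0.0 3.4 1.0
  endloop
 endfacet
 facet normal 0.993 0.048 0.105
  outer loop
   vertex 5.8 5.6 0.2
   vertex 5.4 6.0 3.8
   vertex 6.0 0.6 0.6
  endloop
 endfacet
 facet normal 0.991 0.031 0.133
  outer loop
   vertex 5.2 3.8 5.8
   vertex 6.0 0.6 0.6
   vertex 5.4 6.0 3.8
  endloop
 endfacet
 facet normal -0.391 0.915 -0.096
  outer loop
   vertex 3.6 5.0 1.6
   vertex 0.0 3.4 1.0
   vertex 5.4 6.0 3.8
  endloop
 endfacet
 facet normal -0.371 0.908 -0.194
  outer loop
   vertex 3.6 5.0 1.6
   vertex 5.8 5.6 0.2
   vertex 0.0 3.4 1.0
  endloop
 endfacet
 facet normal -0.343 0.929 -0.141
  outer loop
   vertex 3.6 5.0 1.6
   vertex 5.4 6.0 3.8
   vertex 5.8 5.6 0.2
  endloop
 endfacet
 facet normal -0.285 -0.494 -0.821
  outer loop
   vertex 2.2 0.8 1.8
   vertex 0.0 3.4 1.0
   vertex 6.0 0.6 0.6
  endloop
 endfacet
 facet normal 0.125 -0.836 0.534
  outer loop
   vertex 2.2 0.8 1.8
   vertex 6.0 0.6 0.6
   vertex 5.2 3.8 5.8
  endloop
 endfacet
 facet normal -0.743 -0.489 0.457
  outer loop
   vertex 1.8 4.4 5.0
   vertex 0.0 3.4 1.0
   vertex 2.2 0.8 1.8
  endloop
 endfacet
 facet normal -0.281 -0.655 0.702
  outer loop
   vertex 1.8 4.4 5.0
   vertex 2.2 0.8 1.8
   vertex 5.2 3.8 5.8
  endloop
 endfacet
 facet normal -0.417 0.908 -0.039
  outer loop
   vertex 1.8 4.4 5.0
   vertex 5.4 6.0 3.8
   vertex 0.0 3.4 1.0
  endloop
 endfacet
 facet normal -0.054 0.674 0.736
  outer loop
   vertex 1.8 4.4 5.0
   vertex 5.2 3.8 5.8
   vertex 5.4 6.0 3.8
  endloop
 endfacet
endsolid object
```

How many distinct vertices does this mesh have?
8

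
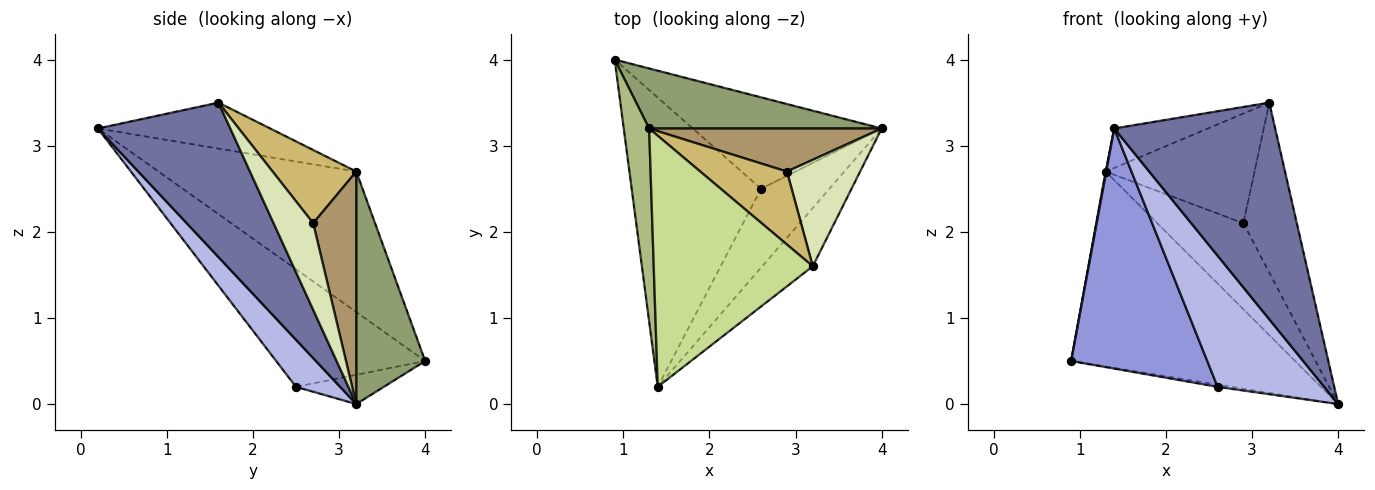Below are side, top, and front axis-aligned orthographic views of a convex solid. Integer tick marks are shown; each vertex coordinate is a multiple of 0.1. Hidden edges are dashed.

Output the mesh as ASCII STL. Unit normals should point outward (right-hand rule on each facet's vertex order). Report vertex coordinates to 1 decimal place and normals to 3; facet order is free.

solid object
 facet normal 0.622 -0.756 -0.203
  outer loop
   vertex 3.2 1.6 3.5
   vertex 1.4 0.2 3.2
   vertex 4.0 3.2 0.0
  endloop
 endfacet
 facet normal -0.153 0.024 -0.988
  outer loop
   vertex 2.6 2.5 0.2
   vertex 0.9 4.0 0.5
   vertex 4.0 3.2 0.0
  endloop
 endfacet
 facet normal -0.573 -0.523 -0.631
  outer loop
   vertex 2.6 2.5 0.2
   vertex 1.4 0.2 3.2
   vertex 0.9 4.0 0.5
  endloop
 endfacet
 facet normal 0.335 -0.808 -0.485
  outer loop
   vertex 2.6 2.5 0.2
   vertex 4.0 3.2 0.0
   vertex 1.4 0.2 3.2
  endloop
 endfacet
 facet normal 0.282 0.917 0.282
  outer loop
   vertex 1.3 3.2 2.7
   vertex 4.0 3.2 0.0
   vertex 0.9 4.0 0.5
  endloop
 endfacet
 facet normal -0.984 -0.003 0.178
  outer loop
   vertex 1.3 3.2 2.7
   vertex 0.9 4.0 0.5
   vertex 1.4 0.2 3.2
  endloop
 endfacet
 facet normal -0.274 0.149 0.950
  outer loop
   vertex 1.3 3.2 2.7
   vertex 1.4 0.2 3.2
   vertex 3.2 1.6 3.5
  endloop
 endfacet
 facet normal 0.532 0.717 0.450
  outer loop
   vertex 2.9 2.7 2.1
   vertex 3.2 1.6 3.5
   vertex 4.0 3.2 0.0
  endloop
 endfacet
 facet normal 0.408 0.816 0.408
  outer loop
   vertex 2.9 2.7 2.1
   vertex 4.0 3.2 0.0
   vertex 1.3 3.2 2.7
  endloop
 endfacet
 facet normal 0.424 0.754 0.502
  outer loop
   vertex 2.9 2.7 2.1
   vertex 1.3 3.2 2.7
   vertex 3.2 1.6 3.5
  endloop
 endfacet
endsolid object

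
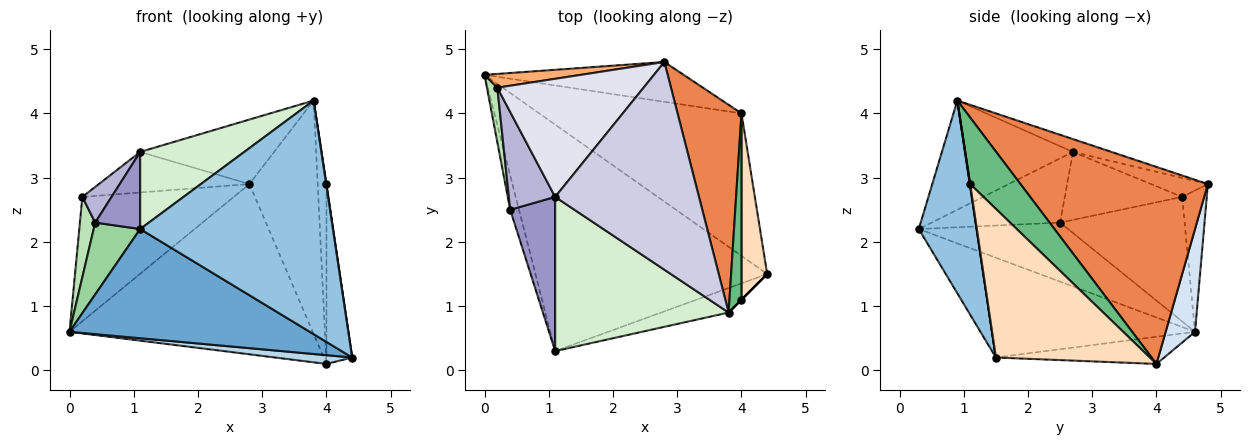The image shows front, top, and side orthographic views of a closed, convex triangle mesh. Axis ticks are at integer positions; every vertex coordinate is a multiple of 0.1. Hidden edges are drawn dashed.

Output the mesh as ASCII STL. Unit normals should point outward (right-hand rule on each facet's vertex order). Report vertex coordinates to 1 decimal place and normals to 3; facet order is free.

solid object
 facet normal -0.362 -0.405 -0.840
  outer loop
   vertex 1.1 0.3 2.2
   vertex 0.0 4.6 0.6
   vertex 4.4 1.5 0.2
  endloop
 endfacet
 facet normal 0.286 -0.953 -0.100
  outer loop
   vertex 3.8 0.9 4.2
   vertex 1.1 0.3 2.2
   vertex 4.4 1.5 0.2
  endloop
 endfacet
 facet normal -0.133 -0.061 -0.989
  outer loop
   vertex 4.0 4.0 0.1
   vertex 4.4 1.5 0.2
   vertex 0.0 4.6 0.6
  endloop
 endfacet
 facet normal 0.117 0.967 -0.226
  outer loop
   vertex 4.0 4.0 0.1
   vertex 0.0 4.6 0.6
   vertex 2.8 4.8 2.9
  endloop
 endfacet
 facet normal 0.899 0.328 0.292
  outer loop
   vertex 4.0 4.0 0.1
   vertex 2.8 4.8 2.9
   vertex 3.8 0.9 4.2
  endloop
 endfacet
 facet normal -0.159 0.981 0.109
  outer loop
   vertex 0.2 4.4 2.7
   vertex 2.8 4.8 2.9
   vertex 0.0 4.6 0.6
  endloop
 endfacet
 facet normal 0.707 -0.707 0.000
  outer loop
   vertex 4.0 1.1 2.9
   vertex 3.8 0.9 4.2
   vertex 4.4 1.5 0.2
  endloop
 endfacet
 facet normal 0.972 0.162 0.168
  outer loop
   vertex 4.0 1.1 2.9
   vertex 4.4 1.5 0.2
   vertex 4.0 4.0 0.1
  endloop
 endfacet
 facet normal 0.970 0.169 0.175
  outer loop
   vertex 4.0 1.1 2.9
   vertex 4.0 4.0 0.1
   vertex 3.8 0.9 4.2
  endloop
 endfacet
 facet normal -0.945 -0.294 -0.141
  outer loop
   vertex 0.4 2.5 2.3
   vertex 0.0 4.6 0.6
   vertex 1.1 0.3 2.2
  endloop
 endfacet
 facet normal -0.989 -0.122 0.083
  outer loop
   vertex 0.4 2.5 2.3
   vertex 0.2 4.4 2.7
   vertex 0.0 4.6 0.6
  endloop
 endfacet
 facet normal -0.491 -0.390 0.779
  outer loop
   vertex 1.1 2.7 3.4
   vertex 1.1 0.3 2.2
   vertex 3.8 0.9 4.2
  endloop
 endfacet
 facet normal -0.787 -0.276 0.551
  outer loop
   vertex 1.1 2.7 3.4
   vertex 0.4 2.5 2.3
   vertex 1.1 0.3 2.2
  endloop
 endfacet
 facet normal -0.809 -0.201 0.552
  outer loop
   vertex 1.1 2.7 3.4
   vertex 0.2 4.4 2.7
   vertex 0.4 2.5 2.3
  endloop
 endfacet
 facet normal -0.085 0.295 0.952
  outer loop
   vertex 1.1 2.7 3.4
   vertex 3.8 0.9 4.2
   vertex 2.8 4.8 2.9
  endloop
 endfacet
 facet normal -0.122 0.322 0.939
  outer loop
   vertex 1.1 2.7 3.4
   vertex 2.8 4.8 2.9
   vertex 0.2 4.4 2.7
  endloop
 endfacet
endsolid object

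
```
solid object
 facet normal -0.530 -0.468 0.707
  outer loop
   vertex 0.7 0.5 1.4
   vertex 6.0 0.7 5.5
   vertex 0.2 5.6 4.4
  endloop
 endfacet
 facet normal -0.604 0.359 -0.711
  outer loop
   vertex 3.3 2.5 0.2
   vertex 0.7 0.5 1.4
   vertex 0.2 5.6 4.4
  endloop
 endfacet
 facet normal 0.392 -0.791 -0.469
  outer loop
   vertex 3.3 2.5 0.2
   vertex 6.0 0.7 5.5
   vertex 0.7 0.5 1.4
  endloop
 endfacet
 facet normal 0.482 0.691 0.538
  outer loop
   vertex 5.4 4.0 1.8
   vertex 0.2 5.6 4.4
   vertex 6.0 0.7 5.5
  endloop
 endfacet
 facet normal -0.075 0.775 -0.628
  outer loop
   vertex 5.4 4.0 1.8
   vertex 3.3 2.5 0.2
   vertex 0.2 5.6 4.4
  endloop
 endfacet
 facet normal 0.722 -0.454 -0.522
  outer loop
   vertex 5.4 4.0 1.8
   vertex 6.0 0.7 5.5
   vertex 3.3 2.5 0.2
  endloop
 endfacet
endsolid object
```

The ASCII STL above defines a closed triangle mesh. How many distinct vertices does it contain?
5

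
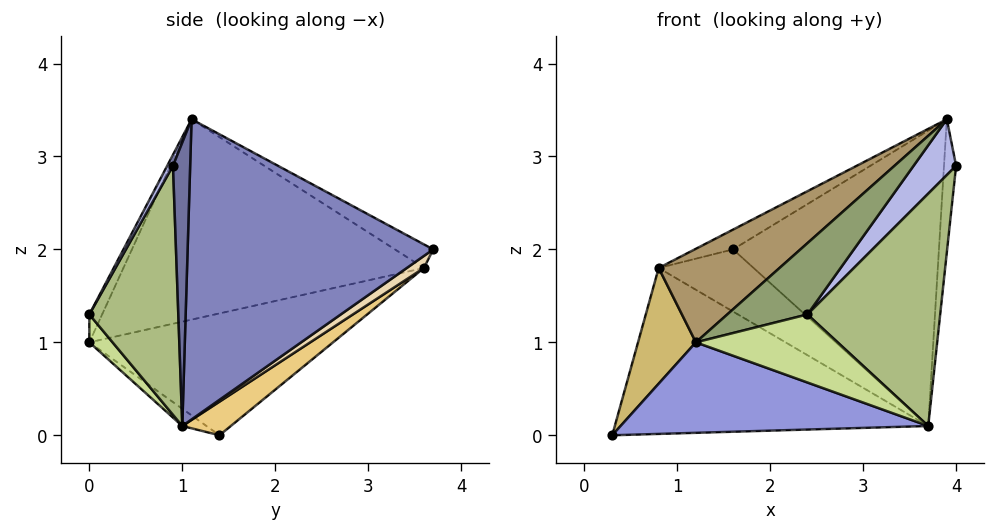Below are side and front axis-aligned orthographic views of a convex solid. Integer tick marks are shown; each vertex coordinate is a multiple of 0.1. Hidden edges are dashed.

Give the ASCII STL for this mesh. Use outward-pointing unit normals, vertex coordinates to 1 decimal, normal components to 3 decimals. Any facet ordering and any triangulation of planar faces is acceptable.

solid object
 facet normal 0.816 0.575 -0.067
  outer loop
   vertex 3.7 1.0 0.1
   vertex 3.9 1.1 3.4
   vertex 4.0 0.9 2.9
  endloop
 endfacet
 facet normal 0.765 0.641 -0.066
  outer loop
   vertex 3.7 1.0 0.1
   vertex 1.6 3.7 2.0
   vertex 3.9 1.1 3.4
  endloop
 endfacet
 facet normal -0.047 -0.600 -0.798
  outer loop
   vertex 1.2 0.0 1.0
   vertex 0.3 1.4 0.0
   vertex 3.7 1.0 0.1
  endloop
 endfacet
 facet normal 0.124 -0.913 0.390
  outer loop
   vertex 2.4 0.0 1.3
   vertex 4.0 0.9 2.9
   vertex 3.9 1.1 3.4
  endloop
 endfacet
 facet normal -0.133 -0.836 0.533
  outer loop
   vertex 2.4 0.0 1.3
   vertex 3.9 1.1 3.4
   vertex 1.2 0.0 1.0
  endloop
 endfacet
 facet normal 0.554 -0.827 -0.089
  outer loop
   vertex 2.4 0.0 1.3
   vertex 3.7 1.0 0.1
   vertex 4.0 0.9 2.9
  endloop
 endfacet
 facet normal 0.136 -0.828 -0.543
  outer loop
   vertex 2.4 0.0 1.3
   vertex 1.2 0.0 1.0
   vertex 3.7 1.0 0.1
  endloop
 endfacet
 facet normal -0.265 0.265 0.927
  outer loop
   vertex 0.8 3.6 1.8
   vertex 3.9 1.1 3.4
   vertex 1.6 3.7 2.0
  endloop
 endfacet
 facet normal -0.590 -0.237 0.772
  outer loop
   vertex 0.8 3.6 1.8
   vertex 1.2 0.0 1.0
   vertex 3.9 1.1 3.4
  endloop
 endfacet
 facet normal -0.852 -0.202 0.484
  outer loop
   vertex 0.8 3.6 1.8
   vertex 0.3 1.4 0.0
   vertex 1.2 0.0 1.0
  endloop
 endfacet
 facet normal 0.096 0.617 -0.781
  outer loop
   vertex 0.8 3.6 1.8
   vertex 3.7 1.0 0.1
   vertex 0.3 1.4 0.0
  endloop
 endfacet
 facet normal 0.114 0.629 -0.769
  outer loop
   vertex 0.8 3.6 1.8
   vertex 1.6 3.7 2.0
   vertex 3.7 1.0 0.1
  endloop
 endfacet
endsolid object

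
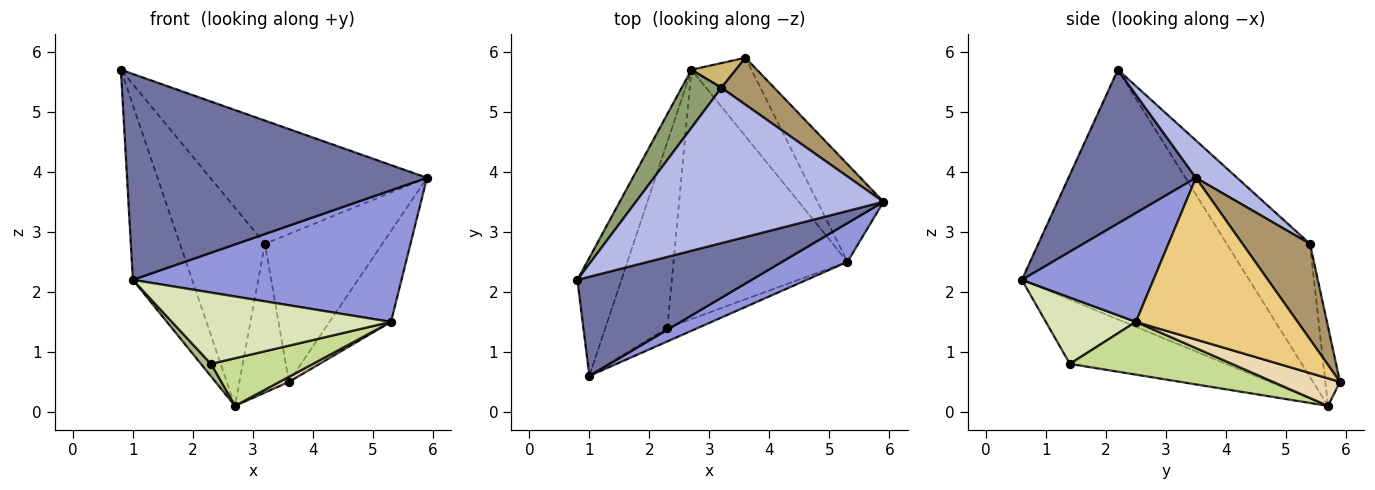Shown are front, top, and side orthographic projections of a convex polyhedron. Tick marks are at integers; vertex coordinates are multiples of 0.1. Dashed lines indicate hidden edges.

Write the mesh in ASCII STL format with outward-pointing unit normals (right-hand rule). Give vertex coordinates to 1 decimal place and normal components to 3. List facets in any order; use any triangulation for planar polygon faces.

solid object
 facet normal 0.357 -0.841 0.405
  outer loop
   vertex 1.0 0.6 2.2
   vertex 5.9 3.5 3.9
   vertex 0.8 2.2 5.7
  endloop
 endfacet
 facet normal -0.954 0.249 -0.168
  outer loop
   vertex 1.0 0.6 2.2
   vertex 0.8 2.2 5.7
   vertex 2.7 5.7 0.1
  endloop
 endfacet
 facet normal 0.425 -0.868 0.255
  outer loop
   vertex 5.3 2.5 1.5
   vertex 5.9 3.5 3.9
   vertex 1.0 0.6 2.2
  endloop
 endfacet
 facet normal 0.117 0.617 0.778
  outer loop
   vertex 3.2 5.4 2.8
   vertex 0.8 2.2 5.7
   vertex 5.9 3.5 3.9
  endloop
 endfacet
 facet normal -0.685 0.699 0.205
  outer loop
   vertex 3.2 5.4 2.8
   vertex 2.7 5.7 0.1
   vertex 0.8 2.2 5.7
  endloop
 endfacet
 facet normal -0.719 -0.046 -0.694
  outer loop
   vertex 2.3 1.4 0.8
   vertex 1.0 0.6 2.2
   vertex 2.7 5.7 0.1
  endloop
 endfacet
 facet normal 0.286 -0.180 -0.941
  outer loop
   vertex 2.3 1.4 0.8
   vertex 2.7 5.7 0.1
   vertex 5.3 2.5 1.5
  endloop
 endfacet
 facet normal 0.374 -0.911 -0.173
  outer loop
   vertex 2.3 1.4 0.8
   vertex 5.3 2.5 1.5
   vertex 1.0 0.6 2.2
  endloop
 endfacet
 facet normal 0.480 0.836 0.265
  outer loop
   vertex 3.6 5.9 0.5
   vertex 3.2 5.4 2.8
   vertex 5.9 3.5 3.9
  endloop
 endfacet
 facet normal -0.280 0.947 0.157
  outer loop
   vertex 3.6 5.9 0.5
   vertex 2.7 5.7 0.1
   vertex 3.2 5.4 2.8
  endloop
 endfacet
 facet normal 0.873 0.332 -0.357
  outer loop
   vertex 3.6 5.9 0.5
   vertex 5.9 3.5 3.9
   vertex 5.3 2.5 1.5
  endloop
 endfacet
 facet normal 0.416 -0.059 -0.907
  outer loop
   vertex 3.6 5.9 0.5
   vertex 5.3 2.5 1.5
   vertex 2.7 5.7 0.1
  endloop
 endfacet
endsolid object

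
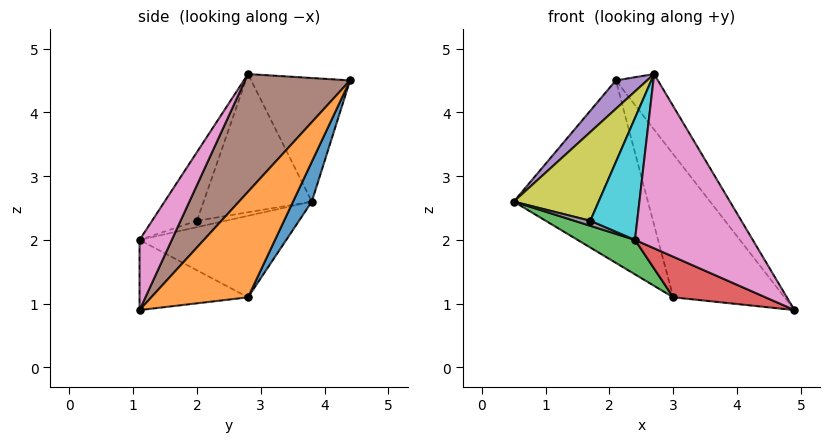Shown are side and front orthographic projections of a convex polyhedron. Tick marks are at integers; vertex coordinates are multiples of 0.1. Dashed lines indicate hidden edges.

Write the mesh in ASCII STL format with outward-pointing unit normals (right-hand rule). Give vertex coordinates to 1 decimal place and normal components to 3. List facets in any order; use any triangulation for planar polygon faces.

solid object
 facet normal 0.127 0.910 -0.395
  outer loop
   vertex 3.0 2.8 1.1
   vertex 0.5 3.8 2.6
   vertex 2.1 4.4 4.5
  endloop
 endfacet
 facet normal 0.646 0.743 -0.179
  outer loop
   vertex 3.0 2.8 1.1
   vertex 2.1 4.4 4.5
   vertex 4.9 1.1 0.9
  endloop
 endfacet
 facet normal -0.565 -0.221 -0.795
  outer loop
   vertex 3.0 2.8 1.1
   vertex 2.4 1.1 2.0
   vertex 0.5 3.8 2.6
  endloop
 endfacet
 facet normal -0.381 -0.324 -0.866
  outer loop
   vertex 3.0 2.8 1.1
   vertex 4.9 1.1 0.9
   vertex 2.4 1.1 2.0
  endloop
 endfacet
 facet normal -0.709 -0.224 0.668
  outer loop
   vertex 2.7 2.8 4.6
   vertex 2.1 4.4 4.5
   vertex 0.5 3.8 2.6
  endloop
 endfacet
 facet normal 0.867 0.348 0.356
  outer loop
   vertex 2.7 2.8 4.6
   vertex 4.9 1.1 0.9
   vertex 2.1 4.4 4.5
  endloop
 endfacet
 facet normal 0.226 -0.827 0.515
  outer loop
   vertex 2.7 2.8 4.6
   vertex 2.4 1.1 2.0
   vertex 4.9 1.1 0.9
  endloop
 endfacet
 facet normal -0.755 -0.420 -0.504
  outer loop
   vertex 1.7 2.0 2.3
   vertex 0.5 3.8 2.6
   vertex 2.4 1.1 2.0
  endloop
 endfacet
 facet normal -0.687 -0.539 0.486
  outer loop
   vertex 1.7 2.0 2.3
   vertex 2.7 2.8 4.6
   vertex 0.5 3.8 2.6
  endloop
 endfacet
 facet normal -0.606 -0.632 0.483
  outer loop
   vertex 1.7 2.0 2.3
   vertex 2.4 1.1 2.0
   vertex 2.7 2.8 4.6
  endloop
 endfacet
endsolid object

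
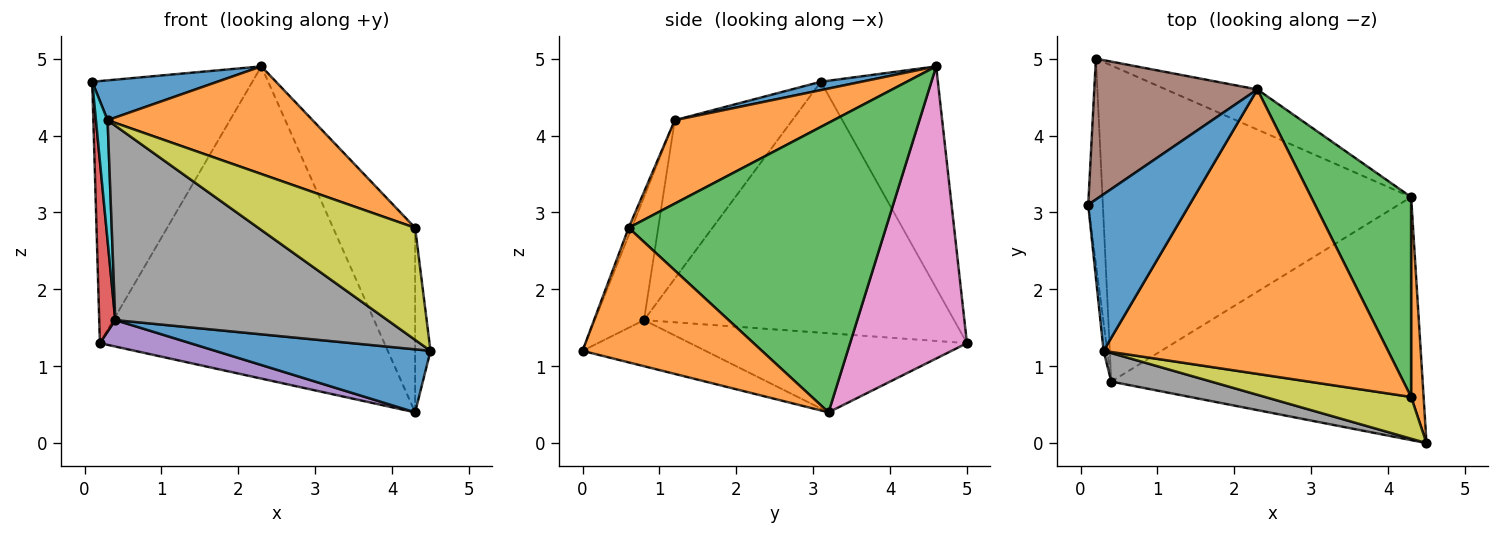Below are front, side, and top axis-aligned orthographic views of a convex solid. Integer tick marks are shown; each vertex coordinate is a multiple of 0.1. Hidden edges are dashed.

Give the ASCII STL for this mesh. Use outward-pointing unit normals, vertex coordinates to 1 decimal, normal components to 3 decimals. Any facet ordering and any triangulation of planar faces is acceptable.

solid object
 facet normal -0.142 -0.248 -0.958
  outer loop
   vertex 0.4 0.8 1.6
   vertex 4.3 3.2 0.4
   vertex 4.5 0.0 1.2
  endloop
 endfacet
 facet normal 0.992 0.085 0.092
  outer loop
   vertex 4.3 0.6 2.8
   vertex 4.5 0.0 1.2
   vertex 4.3 3.2 0.4
  endloop
 endfacet
 facet normal 0.905 0.288 0.313
  outer loop
   vertex 4.3 0.6 2.8
   vertex 4.3 3.2 0.4
   vertex 2.3 4.6 4.9
  endloop
 endfacet
 facet normal -0.997 -0.052 -0.058
  outer loop
   vertex 0.2 5.0 1.3
   vertex 0.4 0.8 1.6
   vertex 0.1 3.1 4.7
  endloop
 endfacet
 facet normal -0.247 -0.081 -0.966
  outer loop
   vertex 0.2 5.0 1.3
   vertex 4.3 3.2 0.4
   vertex 0.4 0.8 1.6
  endloop
 endfacet
 facet normal -0.541 0.741 0.398
  outer loop
   vertex 0.2 5.0 1.3
   vertex 0.1 3.1 4.7
   vertex 2.3 4.6 4.9
  endloop
 endfacet
 facet normal 0.377 0.919 -0.118
  outer loop
   vertex 0.2 5.0 1.3
   vertex 2.3 4.6 4.9
   vertex 4.3 3.2 0.4
  endloop
 endfacet
 facet normal -0.176 -0.974 0.143
  outer loop
   vertex 0.3 1.2 4.2
   vertex 0.4 0.8 1.6
   vertex 4.5 0.0 1.2
  endloop
 endfacet
 facet normal -0.018 -0.937 0.349
  outer loop
   vertex 0.3 1.2 4.2
   vertex 4.5 0.0 1.2
   vertex 4.3 0.6 2.8
  endloop
 endfacet
 facet normal -0.995 -0.099 -0.023
  outer loop
   vertex 0.3 1.2 4.2
   vertex 0.1 3.1 4.7
   vertex 0.4 0.8 1.6
  endloop
 endfacet
 facet normal 0.080 -0.246 0.966
  outer loop
   vertex 0.3 1.2 4.2
   vertex 2.3 4.6 4.9
   vertex 0.1 3.1 4.7
  endloop
 endfacet
 facet normal 0.264 -0.341 0.902
  outer loop
   vertex 0.3 1.2 4.2
   vertex 4.3 0.6 2.8
   vertex 2.3 4.6 4.9
  endloop
 endfacet
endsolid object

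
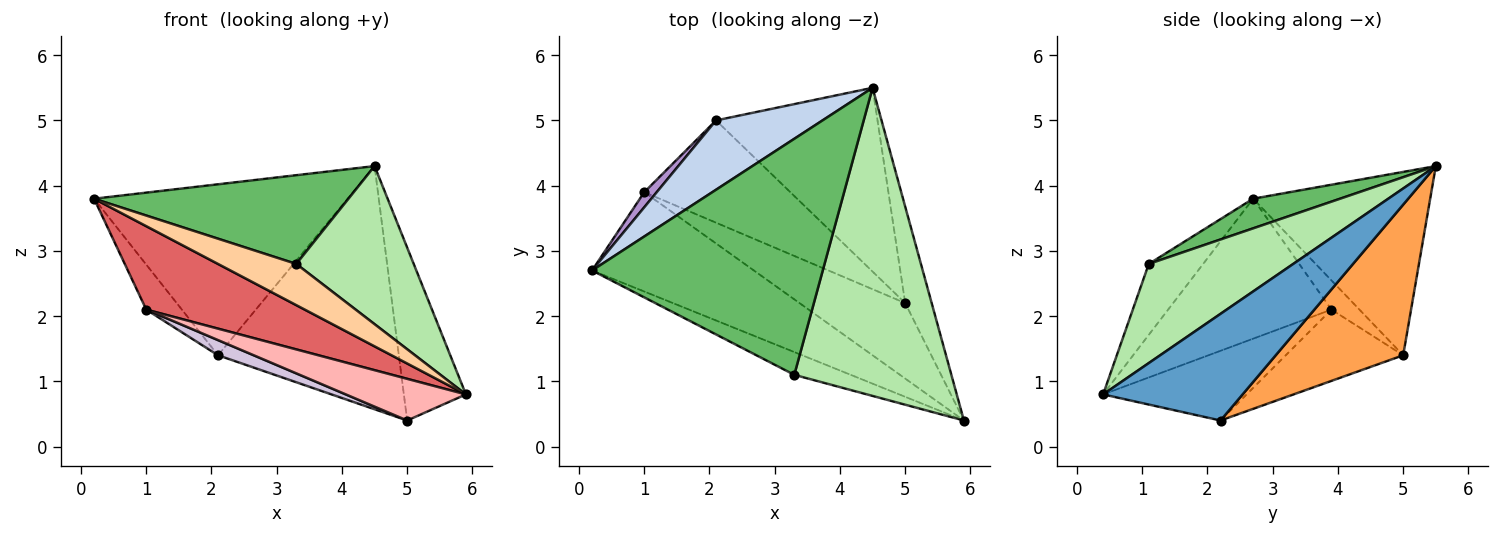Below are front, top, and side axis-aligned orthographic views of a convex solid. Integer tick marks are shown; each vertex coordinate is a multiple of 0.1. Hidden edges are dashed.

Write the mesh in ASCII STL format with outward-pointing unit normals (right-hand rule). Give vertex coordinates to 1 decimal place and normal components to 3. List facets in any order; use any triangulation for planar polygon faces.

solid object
 facet normal 0.891 0.396 -0.221
  outer loop
   vertex 5.0 2.2 0.4
   vertex 4.5 5.5 4.3
   vertex 5.9 0.4 0.8
  endloop
 endfacet
 facet normal -0.543 0.778 0.315
  outer loop
   vertex 2.1 5.0 1.4
   vertex 0.2 2.7 3.8
   vertex 4.5 5.5 4.3
  endloop
 endfacet
 facet normal 0.490 0.695 -0.526
  outer loop
   vertex 2.1 5.0 1.4
   vertex 4.5 5.5 4.3
   vertex 5.0 2.2 0.4
  endloop
 endfacet
 facet normal -0.519 -0.748 -0.413
  outer loop
   vertex 3.3 1.1 2.8
   vertex 0.2 2.7 3.8
   vertex 5.9 0.4 0.8
  endloop
 endfacet
 facet normal 0.119 -0.349 0.929
  outer loop
   vertex 3.3 1.1 2.8
   vertex 4.5 5.5 4.3
   vertex 0.2 2.7 3.8
  endloop
 endfacet
 facet normal 0.490 -0.398 0.776
  outer loop
   vertex 3.3 1.1 2.8
   vertex 5.9 0.4 0.8
   vertex 4.5 5.5 4.3
  endloop
 endfacet
 facet normal -0.552 -0.536 -0.638
  outer loop
   vertex 1.0 3.9 2.1
   vertex 5.9 0.4 0.8
   vertex 0.2 2.7 3.8
  endloop
 endfacet
 facet normal -0.500 -0.419 -0.758
  outer loop
   vertex 1.0 3.9 2.1
   vertex 5.0 2.2 0.4
   vertex 5.9 0.4 0.8
  endloop
 endfacet
 facet normal -0.598 0.760 0.255
  outer loop
   vertex 1.0 3.9 2.1
   vertex 0.2 2.7 3.8
   vertex 2.1 5.0 1.4
  endloop
 endfacet
 facet normal -0.435 -0.132 -0.891
  outer loop
   vertex 1.0 3.9 2.1
   vertex 2.1 5.0 1.4
   vertex 5.0 2.2 0.4
  endloop
 endfacet
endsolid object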